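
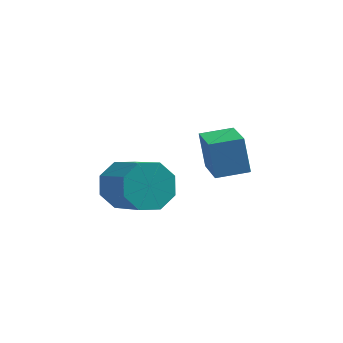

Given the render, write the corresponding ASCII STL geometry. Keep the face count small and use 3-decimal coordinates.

solid 
facet normal -0.966 -0.251 -0.067
outer loop
vertex -0.545 -1.29 -0.847
vertex -0.831 0.01 -1.581
vertex -0.345 -1.798 -1.825
endloop
endfacet
facet normal 0.189 -0.855 0.483
outer loop
vertex 0.611 -1.55 -1.759
vertex -0.545 -1.29 -0.847
vertex -0.345 -1.798 -1.825
endloop
endfacet
facet normal -0.966 -0.251 -0.066
outer loop
vertex -0.345 -1.798 -1.825
vertex -0.831 0.01 -1.581
vertex -0.632 -0.498 -2.559
endloop
endfacet
facet normal 0.178 -0.454 -0.873
outer loop
vertex -0.632 -0.498 -2.559
vertex 0.611 -1.55 -1.759
vertex -0.345 -1.798 -1.825
endloop
endfacet
facet normal -0.178 0.454 0.873
outer loop
vertex -0.545 -1.29 -0.847
vertex 0.125 0.258 -1.515
vertex -0.831 0.01 -1.581
endloop
endfacet
facet normal 0.188 -0.855 0.483
outer loop
vertex 0.412 -1.042 -0.781
vertex -0.545 -1.29 -0.847
vertex 0.611 -1.55 -1.759
endloop
endfacet
facet normal -0.178 0.454 0.873
outer loop
vertex 0.412 -1.042 -0.781
vertex 0.125 0.258 -1.515
vertex -0.545 -1.29 -0.847
endloop
endfacet
facet normal -0.189 0.855 -0.483
outer loop
vertex -0.831 0.01 -1.581
vertex 0.125 0.258 -1.515
vertex -0.632 -0.498 -2.559
endloop
endfacet
facet normal 0.178 -0.454 -0.873
outer loop
vertex 0.325 -0.25 -2.493
vertex 0.611 -1.55 -1.759
vertex -0.632 -0.498 -2.559
endloop
endfacet
facet normal -0.188 0.855 -0.483
outer loop
vertex -0.632 -0.498 -2.559
vertex 0.125 0.258 -1.515
vertex 0.325 -0.25 -2.493
endloop
endfacet
facet normal 0.966 0.250 0.067
outer loop
vertex 0.325 -0.25 -2.493
vertex 0.412 -1.042 -0.781
vertex 0.611 -1.55 -1.759
endloop
endfacet
facet normal 0.966 0.251 0.067
outer loop
vertex 0.125 0.258 -1.515
vertex 0.412 -1.042 -0.781
vertex 0.325 -0.25 -2.493
endloop
endfacet
facet normal -0.405 0.661 -0.631
outer loop
vertex -2.09 -2.037 -1.501
vertex -2.729 -2.465 -1.539
vertex -2.485 -1.888 -1.091
endloop
endfacet
facet normal 0.620 0.706 0.341
outer loop
vertex -2.09 -2.037 -1.501
vertex -2.485 -1.888 -1.091
vertex -1.372 -3.207 -0.383
endloop
endfacet
facet normal 0.620 0.706 0.342
outer loop
vertex -1.372 -3.207 -0.383
vertex -2.485 -1.888 -1.091
vertex -1.768 -3.058 0.027
endloop
endfacet
facet normal 0.405 -0.661 0.632
outer loop
vertex -1.372 -3.207 -0.383
vertex -1.768 -3.058 0.027
vertex -2.011 -3.635 -0.421
endloop
endfacet
facet normal -0.405 0.661 -0.631
outer loop
vertex -2.485 -1.888 -1.091
vertex -2.729 -2.465 -1.539
vertex -3.024 -2.077 -0.943
endloop
endfacet
facet normal -0.037 0.679 0.734
outer loop
vertex -2.485 -1.888 -1.091
vertex -3.024 -2.077 -0.943
vertex -1.768 -3.058 0.027
endloop
endfacet
facet normal -0.036 0.679 0.733
outer loop
vertex -1.768 -3.058 0.027
vertex -3.024 -2.077 -0.943
vertex -2.307 -3.246 0.175
endloop
endfacet
facet normal 0.404 -0.661 0.632
outer loop
vertex -1.768 -3.058 0.027
vertex -2.307 -3.246 0.175
vertex -2.011 -3.635 -0.421
endloop
endfacet
facet normal -0.405 0.662 -0.631
outer loop
vertex -3.024 -2.077 -0.943
vertex -2.729 -2.465 -1.539
vertex -3.389 -2.493 -1.145
endloop
endfacet
facet normal -0.673 0.253 0.695
outer loop
vertex -3.024 -2.077 -0.943
vertex -3.389 -2.493 -1.145
vertex -2.307 -3.246 0.175
endloop
endfacet
facet normal -0.672 0.253 0.696
outer loop
vertex -2.307 -3.246 0.175
vertex -3.389 -2.493 -1.145
vertex -2.672 -3.663 -0.026
endloop
endfacet
facet normal 0.406 -0.660 0.632
outer loop
vertex -2.307 -3.246 0.175
vertex -2.672 -3.663 -0.026
vertex -2.011 -3.635 -0.421
endloop
endfacet
facet normal -0.405 0.661 -0.632
outer loop
vertex -3.389 -2.493 -1.145
vertex -2.729 -2.465 -1.539
vertex -3.368 -2.893 -1.577
endloop
endfacet
facet normal -0.914 -0.319 0.251
outer loop
vertex -3.389 -2.493 -1.145
vertex -3.368 -2.893 -1.577
vertex -2.672 -3.663 -0.026
endloop
endfacet
facet normal -0.913 -0.321 0.250
outer loop
vertex -2.672 -3.663 -0.026
vertex -3.368 -2.893 -1.577
vertex -2.65 -4.063 -0.459
endloop
endfacet
facet normal 0.405 -0.661 0.631
outer loop
vertex -2.672 -3.663 -0.026
vertex -2.65 -4.063 -0.459
vertex -2.011 -3.635 -0.421
endloop
endfacet
facet normal -0.405 0.661 -0.632
outer loop
vertex -3.368 -2.893 -1.577
vertex -2.729 -2.465 -1.539
vertex -2.972 -3.042 -1.987
endloop
endfacet
facet normal -0.620 -0.707 -0.342
outer loop
vertex -3.368 -2.893 -1.577
vertex -2.972 -3.042 -1.987
vertex -2.65 -4.063 -0.459
endloop
endfacet
facet normal -0.620 -0.706 -0.341
outer loop
vertex -2.65 -4.063 -0.459
vertex -2.972 -3.042 -1.987
vertex -2.255 -4.212 -0.869
endloop
endfacet
facet normal 0.405 -0.661 0.631
outer loop
vertex -2.65 -4.063 -0.459
vertex -2.255 -4.212 -0.869
vertex -2.011 -3.635 -0.421
endloop
endfacet
facet normal -0.404 0.661 -0.632
outer loop
vertex -2.972 -3.042 -1.987
vertex -2.729 -2.465 -1.539
vertex -2.433 -2.854 -2.135
endloop
endfacet
facet normal 0.035 -0.679 -0.733
outer loop
vertex -2.972 -3.042 -1.987
vertex -2.433 -2.854 -2.135
vertex -2.255 -4.212 -0.869
endloop
endfacet
facet normal 0.037 -0.679 -0.733
outer loop
vertex -2.255 -4.212 -0.869
vertex -2.433 -2.854 -2.135
vertex -1.716 -4.023 -1.017
endloop
endfacet
facet normal 0.405 -0.661 0.631
outer loop
vertex -2.255 -4.212 -0.869
vertex -1.716 -4.023 -1.017
vertex -2.011 -3.635 -0.421
endloop
endfacet
facet normal -0.406 0.660 -0.632
outer loop
vertex -2.433 -2.854 -2.135
vertex -2.729 -2.465 -1.539
vertex -2.068 -2.437 -1.934
endloop
endfacet
facet normal 0.672 -0.253 -0.696
outer loop
vertex -2.433 -2.854 -2.135
vertex -2.068 -2.437 -1.934
vertex -1.716 -4.023 -1.017
endloop
endfacet
facet normal 0.673 -0.253 -0.695
outer loop
vertex -1.716 -4.023 -1.017
vertex -2.068 -2.437 -1.934
vertex -1.351 -3.607 -0.815
endloop
endfacet
facet normal 0.405 -0.662 0.631
outer loop
vertex -1.716 -4.023 -1.017
vertex -1.351 -3.607 -0.815
vertex -2.011 -3.635 -0.421
endloop
endfacet
facet normal -0.405 0.661 -0.631
outer loop
vertex -2.068 -2.437 -1.934
vertex -2.729 -2.465 -1.539
vertex -2.09 -2.037 -1.501
endloop
endfacet
facet normal 0.914 0.321 -0.250
outer loop
vertex -2.068 -2.437 -1.934
vertex -2.09 -2.037 -1.501
vertex -1.351 -3.607 -0.815
endloop
endfacet
facet normal 0.913 0.320 -0.252
outer loop
vertex -1.351 -3.607 -0.815
vertex -2.09 -2.037 -1.501
vertex -1.372 -3.207 -0.383
endloop
endfacet
facet normal 0.405 -0.661 0.632
outer loop
vertex -1.351 -3.607 -0.815
vertex -1.372 -3.207 -0.383
vertex -2.011 -3.635 -0.421
endloop
endfacet

endsolid


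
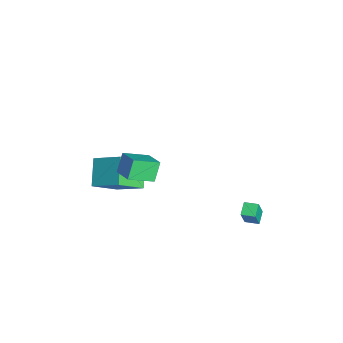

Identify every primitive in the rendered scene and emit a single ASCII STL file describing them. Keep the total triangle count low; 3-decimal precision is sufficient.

solid 
facet normal -0.505 0.298 0.810
outer loop
vertex 0.16 -3.926 3.732
vertex 1.264 -3.437 4.24
vertex -0.14 -2.52 3.029
endloop
endfacet
facet normal -0.843 -0.374 -0.388
outer loop
vertex 0.476 -2.883 2.04
vertex 0.16 -3.926 3.732
vertex -0.14 -2.52 3.029
endloop
endfacet
facet normal -0.504 0.298 0.810
outer loop
vertex -0.14 -2.52 3.029
vertex 1.264 -3.437 4.24
vertex 0.965 -2.031 3.537
endloop
endfacet
facet normal -0.187 0.879 -0.439
outer loop
vertex 0.965 -2.031 3.537
vertex 0.476 -2.883 2.04
vertex -0.14 -2.52 3.029
endloop
endfacet
facet normal 0.187 -0.879 0.439
outer loop
vertex 0.16 -3.926 3.732
vertex 1.88 -3.8 3.251
vertex 1.264 -3.437 4.24
endloop
endfacet
facet normal -0.843 -0.373 -0.387
outer loop
vertex 0.775 -4.289 2.743
vertex 0.16 -3.926 3.732
vertex 0.476 -2.883 2.04
endloop
endfacet
facet normal 0.187 -0.879 0.439
outer loop
vertex 0.775 -4.289 2.743
vertex 1.88 -3.8 3.251
vertex 0.16 -3.926 3.732
endloop
endfacet
facet normal 0.843 0.373 0.388
outer loop
vertex 1.264 -3.437 4.24
vertex 1.88 -3.8 3.251
vertex 0.965 -2.031 3.537
endloop
endfacet
facet normal -0.187 0.879 -0.439
outer loop
vertex 1.58 -2.394 2.548
vertex 0.476 -2.883 2.04
vertex 0.965 -2.031 3.537
endloop
endfacet
facet normal 0.843 0.373 0.387
outer loop
vertex 0.965 -2.031 3.537
vertex 1.88 -3.8 3.251
vertex 1.58 -2.394 2.548
endloop
endfacet
facet normal 0.505 -0.298 -0.810
outer loop
vertex 1.58 -2.394 2.548
vertex 0.775 -4.289 2.743
vertex 0.476 -2.883 2.04
endloop
endfacet
facet normal 0.504 -0.298 -0.811
outer loop
vertex 1.88 -3.8 3.251
vertex 0.775 -4.289 2.743
vertex 1.58 -2.394 2.548
endloop
endfacet
facet normal -0.808 0.125 0.576
outer loop
vertex -3.711 -3.807 -0.88
vertex -4.396 -2.38 -2.15
vertex -4.698 -5.235 -1.953
endloop
endfacet
facet normal 0.337 -0.703 0.626
outer loop
vertex -3.244 -5.46 -2.99
vertex -3.711 -3.807 -0.88
vertex -4.698 -5.235 -1.953
endloop
endfacet
facet normal -0.808 0.125 0.576
outer loop
vertex -4.698 -5.235 -1.953
vertex -4.396 -2.38 -2.15
vertex -5.383 -3.807 -3.223
endloop
endfacet
facet normal -0.483 -0.700 -0.526
outer loop
vertex -5.383 -3.807 -3.223
vertex -3.244 -5.46 -2.99
vertex -4.698 -5.235 -1.953
endloop
endfacet
facet normal 0.483 0.700 0.526
outer loop
vertex -3.711 -3.807 -0.88
vertex -2.942 -2.605 -3.187
vertex -4.396 -2.38 -2.15
endloop
endfacet
facet normal 0.337 -0.704 0.626
outer loop
vertex -2.257 -4.033 -1.917
vertex -3.711 -3.807 -0.88
vertex -3.244 -5.46 -2.99
endloop
endfacet
facet normal 0.484 0.700 0.526
outer loop
vertex -2.257 -4.033 -1.917
vertex -2.942 -2.605 -3.187
vertex -3.711 -3.807 -0.88
endloop
endfacet
facet normal -0.337 0.704 -0.625
outer loop
vertex -4.396 -2.38 -2.15
vertex -2.942 -2.605 -3.187
vertex -5.383 -3.807 -3.223
endloop
endfacet
facet normal -0.484 -0.700 -0.526
outer loop
vertex -3.929 -4.033 -4.26
vertex -3.244 -5.46 -2.99
vertex -5.383 -3.807 -3.223
endloop
endfacet
facet normal -0.337 0.703 -0.626
outer loop
vertex -5.383 -3.807 -3.223
vertex -2.942 -2.605 -3.187
vertex -3.929 -4.033 -4.26
endloop
endfacet
facet normal 0.808 -0.125 -0.576
outer loop
vertex -3.929 -4.033 -4.26
vertex -2.257 -4.033 -1.917
vertex -3.244 -5.46 -2.99
endloop
endfacet
facet normal 0.808 -0.125 -0.576
outer loop
vertex -2.942 -2.605 -3.187
vertex -2.257 -4.033 -1.917
vertex -3.929 -4.033 -4.26
endloop
endfacet
facet normal -0.874 0.328 0.358
outer loop
vertex 0.049 2.577 -1.728
vertex 0.366 3.328 -1.642
vertex -0.321 2.867 -2.897
endloop
endfacet
facet normal -0.386 -0.916 -0.105
outer loop
vertex 0.414 2.592 -3.198
vertex 0.049 2.577 -1.728
vertex -0.321 2.867 -2.897
endloop
endfacet
facet normal -0.874 0.329 0.358
outer loop
vertex -0.321 2.867 -2.897
vertex 0.366 3.328 -1.642
vertex -0.003 3.619 -2.811
endloop
endfacet
facet normal -0.294 0.230 -0.928
outer loop
vertex -0.003 3.619 -2.811
vertex 0.414 2.592 -3.198
vertex -0.321 2.867 -2.897
endloop
endfacet
facet normal 0.294 -0.230 0.928
outer loop
vertex 0.049 2.577 -1.728
vertex 1.101 3.053 -1.943
vertex 0.366 3.328 -1.642
endloop
endfacet
facet normal -0.388 -0.916 -0.106
outer loop
vertex 0.783 2.301 -2.029
vertex 0.049 2.577 -1.728
vertex 0.414 2.592 -3.198
endloop
endfacet
facet normal 0.294 -0.230 0.928
outer loop
vertex 0.783 2.301 -2.029
vertex 1.101 3.053 -1.943
vertex 0.049 2.577 -1.728
endloop
endfacet
facet normal 0.386 0.916 0.106
outer loop
vertex 0.366 3.328 -1.642
vertex 1.101 3.053 -1.943
vertex -0.003 3.619 -2.811
endloop
endfacet
facet normal -0.294 0.230 -0.928
outer loop
vertex 0.731 3.343 -3.112
vertex 0.414 2.592 -3.198
vertex -0.003 3.619 -2.811
endloop
endfacet
facet normal 0.387 0.916 0.105
outer loop
vertex -0.003 3.619 -2.811
vertex 1.101 3.053 -1.943
vertex 0.731 3.343 -3.112
endloop
endfacet
facet normal 0.874 -0.328 -0.358
outer loop
vertex 0.731 3.343 -3.112
vertex 0.783 2.301 -2.029
vertex 0.414 2.592 -3.198
endloop
endfacet
facet normal 0.874 -0.329 -0.358
outer loop
vertex 1.101 3.053 -1.943
vertex 0.783 2.301 -2.029
vertex 0.731 3.343 -3.112
endloop
endfacet

endsolid


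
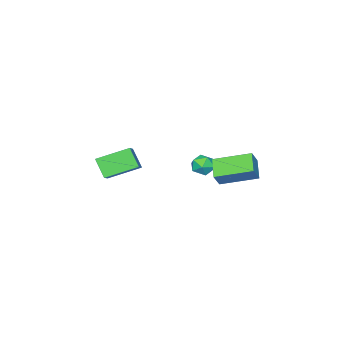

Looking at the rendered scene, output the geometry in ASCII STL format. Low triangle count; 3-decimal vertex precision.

solid 
facet normal -0.569 -0.119 -0.813
outer loop
vertex -2.158 2.537 1.716
vertex -3.347 4.176 2.309
vertex -1.38 3.341 1.054
endloop
endfacet
facet normal 0.564 -0.777 -0.281
outer loop
vertex -0.793 3.464 1.891
vertex -2.158 2.537 1.716
vertex -1.38 3.341 1.054
endloop
endfacet
facet normal -0.570 -0.119 -0.813
outer loop
vertex -1.38 3.341 1.054
vertex -3.347 4.176 2.309
vertex -2.569 4.98 1.646
endloop
endfacet
facet normal 0.598 0.618 -0.510
outer loop
vertex -2.569 4.98 1.646
vertex -0.793 3.464 1.891
vertex -1.38 3.341 1.054
endloop
endfacet
facet normal -0.598 -0.618 0.510
outer loop
vertex -2.158 2.537 1.716
vertex -2.76 4.299 3.146
vertex -3.347 4.176 2.309
endloop
endfacet
facet normal 0.564 -0.777 -0.281
outer loop
vertex -1.571 2.66 2.554
vertex -2.158 2.537 1.716
vertex -0.793 3.464 1.891
endloop
endfacet
facet normal -0.598 -0.618 0.510
outer loop
vertex -1.571 2.66 2.554
vertex -2.76 4.299 3.146
vertex -2.158 2.537 1.716
endloop
endfacet
facet normal -0.563 0.777 0.281
outer loop
vertex -3.347 4.176 2.309
vertex -2.76 4.299 3.146
vertex -2.569 4.98 1.646
endloop
endfacet
facet normal 0.598 0.618 -0.510
outer loop
vertex -1.982 5.103 2.484
vertex -0.793 3.464 1.891
vertex -2.569 4.98 1.646
endloop
endfacet
facet normal -0.564 0.777 0.281
outer loop
vertex -2.569 4.98 1.646
vertex -2.76 4.299 3.146
vertex -1.982 5.103 2.484
endloop
endfacet
facet normal 0.570 0.119 0.813
outer loop
vertex -1.982 5.103 2.484
vertex -1.571 2.66 2.554
vertex -0.793 3.464 1.891
endloop
endfacet
facet normal 0.569 0.119 0.814
outer loop
vertex -2.76 4.299 3.146
vertex -1.571 2.66 2.554
vertex -1.982 5.103 2.484
endloop
endfacet
facet normal -0.721 0.594 0.358
outer loop
vertex -0.958 -2.406 1.585
vertex -0.02 -1.711 2.321
vertex -0.778 -1.577 0.573
endloop
endfacet
facet normal -0.680 -0.504 -0.533
outer loop
vertex 0.62 -2.729 -0.121
vertex -0.958 -2.406 1.585
vertex -0.778 -1.577 0.573
endloop
endfacet
facet normal -0.721 0.594 0.358
outer loop
vertex -0.778 -1.577 0.573
vertex -0.02 -1.711 2.321
vertex 0.16 -0.882 1.309
endloop
endfacet
facet normal 0.137 0.627 -0.767
outer loop
vertex 0.16 -0.882 1.309
vertex 0.62 -2.729 -0.121
vertex -0.778 -1.577 0.573
endloop
endfacet
facet normal -0.137 -0.627 0.767
outer loop
vertex -0.958 -2.406 1.585
vertex 1.378 -2.863 1.627
vertex -0.02 -1.711 2.321
endloop
endfacet
facet normal -0.680 -0.504 -0.533
outer loop
vertex 0.44 -3.558 0.891
vertex -0.958 -2.406 1.585
vertex 0.62 -2.729 -0.121
endloop
endfacet
facet normal -0.137 -0.627 0.767
outer loop
vertex 0.44 -3.558 0.891
vertex 1.378 -2.863 1.627
vertex -0.958 -2.406 1.585
endloop
endfacet
facet normal 0.680 0.504 0.533
outer loop
vertex -0.02 -1.711 2.321
vertex 1.378 -2.863 1.627
vertex 0.16 -0.882 1.309
endloop
endfacet
facet normal 0.137 0.627 -0.767
outer loop
vertex 1.558 -2.034 0.615
vertex 0.62 -2.729 -0.121
vertex 0.16 -0.882 1.309
endloop
endfacet
facet normal 0.680 0.504 0.533
outer loop
vertex 0.16 -0.882 1.309
vertex 1.378 -2.863 1.627
vertex 1.558 -2.034 0.615
endloop
endfacet
facet normal 0.721 -0.594 -0.358
outer loop
vertex 1.558 -2.034 0.615
vertex 0.44 -3.558 0.891
vertex 0.62 -2.729 -0.121
endloop
endfacet
facet normal 0.721 -0.594 -0.358
outer loop
vertex 1.378 -2.863 1.627
vertex 0.44 -3.558 0.891
vertex 1.558 -2.034 0.615
endloop
endfacet
facet normal -0.574 -0.007 0.819
outer loop
vertex -1.682 2.669 2.518
vertex -1.321 2.09 2.766
vertex -1.093 2.759 2.932
endloop
endfacet
facet normal -0.498 0.657 0.566
outer loop
vertex -1.682 2.669 2.518
vertex -1.093 2.759 2.932
vertex -1.196 3.181 2.352
endloop
endfacet
facet normal -0.738 0.666 -0.106
outer loop
vertex -1.682 2.669 2.518
vertex -1.196 3.181 2.352
vertex -1.488 2.774 1.827
endloop
endfacet
facet normal -0.963 0.008 -0.269
outer loop
vertex -1.682 2.669 2.518
vertex -1.488 2.774 1.827
vertex -1.565 2.1 2.083
endloop
endfacet
facet normal -0.862 -0.408 0.302
outer loop
vertex -1.682 2.669 2.518
vertex -1.565 2.1 2.083
vertex -1.321 2.09 2.766
endloop
endfacet
facet normal 0.198 0.809 0.553
outer loop
vertex -1.196 3.181 2.352
vertex -1.093 2.759 2.932
vertex -0.535 2.92 2.497
endloop
endfacet
facet normal 0.076 -0.264 0.961
outer loop
vertex -1.093 2.759 2.932
vertex -1.321 2.09 2.766
vertex -0.612 2.246 2.753
endloop
endfacet
facet normal -0.388 -0.913 0.125
outer loop
vertex -1.321 2.09 2.766
vertex -1.565 2.1 2.083
vertex -0.904 1.839 2.228
endloop
endfacet
facet normal -0.553 -0.240 -0.798
outer loop
vertex -1.565 2.1 2.083
vertex -1.488 2.774 1.827
vertex -1.007 2.261 1.648
endloop
endfacet
facet normal -0.191 0.824 -0.533
outer loop
vertex -1.488 2.774 1.827
vertex -1.196 3.181 2.352
vertex -0.779 2.93 1.814
endloop
endfacet
facet normal 0.963 -0.008 0.269
outer loop
vertex -0.418 2.351 2.062
vertex -0.535 2.92 2.497
vertex -0.612 2.246 2.753
endloop
endfacet
facet normal 0.738 -0.666 0.106
outer loop
vertex -0.418 2.351 2.062
vertex -0.612 2.246 2.753
vertex -0.904 1.839 2.228
endloop
endfacet
facet normal 0.498 -0.657 -0.566
outer loop
vertex -0.418 2.351 2.062
vertex -0.904 1.839 2.228
vertex -1.007 2.261 1.648
endloop
endfacet
facet normal 0.574 0.007 -0.819
outer loop
vertex -0.418 2.351 2.062
vertex -1.007 2.261 1.648
vertex -0.779 2.93 1.814
endloop
endfacet
facet normal 0.862 0.408 -0.302
outer loop
vertex -0.418 2.351 2.062
vertex -0.779 2.93 1.814
vertex -0.535 2.92 2.497
endloop
endfacet
facet normal 0.553 0.240 0.798
outer loop
vertex -0.612 2.246 2.753
vertex -0.535 2.92 2.497
vertex -1.093 2.759 2.932
endloop
endfacet
facet normal 0.191 -0.824 0.533
outer loop
vertex -0.904 1.839 2.228
vertex -0.612 2.246 2.753
vertex -1.321 2.09 2.766
endloop
endfacet
facet normal -0.198 -0.809 -0.553
outer loop
vertex -1.007 2.261 1.648
vertex -0.904 1.839 2.228
vertex -1.565 2.1 2.083
endloop
endfacet
facet normal -0.076 0.264 -0.961
outer loop
vertex -0.779 2.93 1.814
vertex -1.007 2.261 1.648
vertex -1.488 2.774 1.827
endloop
endfacet
facet normal 0.388 0.913 -0.125
outer loop
vertex -0.535 2.92 2.497
vertex -0.779 2.93 1.814
vertex -1.196 3.181 2.352
endloop
endfacet

endsolid


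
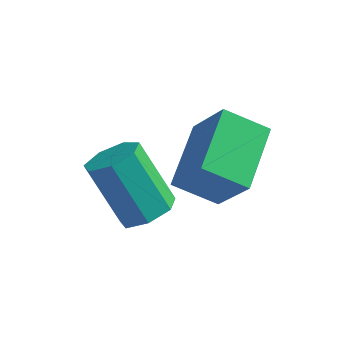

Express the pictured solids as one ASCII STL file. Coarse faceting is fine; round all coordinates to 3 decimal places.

solid 
facet normal 0.543 -0.200 -0.816
outer loop
vertex 2.44 -2.426 -0.908
vertex 1.772 -2.298 -1.384
vertex 2.345 -1.75 -1.137
endloop
endfacet
facet normal 0.829 0.280 0.483
outer loop
vertex 2.44 -2.426 -0.908
vertex 2.345 -1.75 -1.137
vertex 1.316 -2.01 0.78
endloop
endfacet
facet normal 0.829 0.281 0.483
outer loop
vertex 1.316 -2.01 0.78
vertex 2.345 -1.75 -1.137
vertex 1.221 -1.334 0.55
endloop
endfacet
facet normal -0.543 0.201 0.816
outer loop
vertex 1.316 -2.01 0.78
vertex 1.221 -1.334 0.55
vertex 0.648 -1.882 0.304
endloop
endfacet
facet normal 0.544 -0.201 -0.815
outer loop
vertex 2.345 -1.75 -1.137
vertex 1.772 -2.298 -1.384
vertex 1.819 -1.487 -1.553
endloop
endfacet
facet normal 0.414 0.909 0.052
outer loop
vertex 2.345 -1.75 -1.137
vertex 1.819 -1.487 -1.553
vertex 1.221 -1.334 0.55
endloop
endfacet
facet normal 0.414 0.909 0.052
outer loop
vertex 1.221 -1.334 0.55
vertex 1.819 -1.487 -1.553
vertex 0.695 -1.071 0.135
endloop
endfacet
facet normal -0.543 0.201 0.815
outer loop
vertex 1.221 -1.334 0.55
vertex 0.695 -1.071 0.135
vertex 0.648 -1.882 0.304
endloop
endfacet
facet normal 0.542 -0.201 -0.816
outer loop
vertex 1.819 -1.487 -1.553
vertex 1.772 -2.298 -1.384
vertex 1.257 -1.834 -1.841
endloop
endfacet
facet normal -0.312 0.853 -0.418
outer loop
vertex 1.819 -1.487 -1.553
vertex 1.257 -1.834 -1.841
vertex 0.695 -1.071 0.135
endloop
endfacet
facet normal -0.313 0.853 -0.418
outer loop
vertex 0.695 -1.071 0.135
vertex 1.257 -1.834 -1.841
vertex 0.134 -1.418 -0.153
endloop
endfacet
facet normal -0.543 0.201 0.815
outer loop
vertex 0.695 -1.071 0.135
vertex 0.134 -1.418 -0.153
vertex 0.648 -1.882 0.304
endloop
endfacet
facet normal 0.543 -0.201 -0.816
outer loop
vertex 1.257 -1.834 -1.841
vertex 1.772 -2.298 -1.384
vertex 1.083 -2.531 -1.785
endloop
endfacet
facet normal -0.805 0.155 -0.573
outer loop
vertex 1.257 -1.834 -1.841
vertex 1.083 -2.531 -1.785
vertex 0.134 -1.418 -0.153
endloop
endfacet
facet normal -0.805 0.155 -0.573
outer loop
vertex 0.134 -1.418 -0.153
vertex 1.083 -2.531 -1.785
vertex -0.04 -2.115 -0.097
endloop
endfacet
facet normal -0.543 0.201 0.815
outer loop
vertex 0.134 -1.418 -0.153
vertex -0.04 -2.115 -0.097
vertex 0.648 -1.882 0.304
endloop
endfacet
facet normal 0.543 -0.201 -0.816
outer loop
vertex 1.083 -2.531 -1.785
vertex 1.772 -2.298 -1.384
vertex 1.428 -3.052 -1.427
endloop
endfacet
facet normal -0.690 -0.660 -0.296
outer loop
vertex 1.083 -2.531 -1.785
vertex 1.428 -3.052 -1.427
vertex -0.04 -2.115 -0.097
endloop
endfacet
facet normal -0.690 -0.660 -0.297
outer loop
vertex -0.04 -2.115 -0.097
vertex 1.428 -3.052 -1.427
vertex 0.304 -2.636 0.261
endloop
endfacet
facet normal -0.543 0.201 0.815
outer loop
vertex -0.04 -2.115 -0.097
vertex 0.304 -2.636 0.261
vertex 0.648 -1.882 0.304
endloop
endfacet
facet normal 0.543 -0.201 -0.815
outer loop
vertex 1.428 -3.052 -1.427
vertex 1.772 -2.298 -1.384
vertex 2.031 -3.006 -1.037
endloop
endfacet
facet normal -0.057 -0.978 0.203
outer loop
vertex 1.428 -3.052 -1.427
vertex 2.031 -3.006 -1.037
vertex 0.304 -2.636 0.261
endloop
endfacet
facet normal -0.057 -0.978 0.203
outer loop
vertex 0.304 -2.636 0.261
vertex 2.031 -3.006 -1.037
vertex 0.908 -2.59 0.651
endloop
endfacet
facet normal -0.542 0.201 0.816
outer loop
vertex 0.304 -2.636 0.261
vertex 0.908 -2.59 0.651
vertex 0.648 -1.882 0.304
endloop
endfacet
facet normal 0.543 -0.201 -0.816
outer loop
vertex 2.031 -3.006 -1.037
vertex 1.772 -2.298 -1.384
vertex 2.44 -2.426 -0.908
endloop
endfacet
facet normal 0.620 -0.559 0.550
outer loop
vertex 2.031 -3.006 -1.037
vertex 2.44 -2.426 -0.908
vertex 0.908 -2.59 0.651
endloop
endfacet
facet normal 0.620 -0.559 0.551
outer loop
vertex 0.908 -2.59 0.651
vertex 2.44 -2.426 -0.908
vertex 1.316 -2.01 0.78
endloop
endfacet
facet normal -0.543 0.200 0.816
outer loop
vertex 0.908 -2.59 0.651
vertex 1.316 -2.01 0.78
vertex 0.648 -1.882 0.304
endloop
endfacet
facet normal -0.518 0.264 -0.814
outer loop
vertex 1.931 -0.876 -1.546
vertex 1.923 1.139 -0.887
vertex 3.189 -0.634 -2.268
endloop
endfacet
facet normal 0.004 -0.950 -0.311
outer loop
vertex 4.177 -1.139 -0.713
vertex 1.931 -0.876 -1.546
vertex 3.189 -0.634 -2.268
endloop
endfacet
facet normal -0.517 0.264 -0.814
outer loop
vertex 3.189 -0.634 -2.268
vertex 1.923 1.139 -0.887
vertex 3.18 1.38 -1.608
endloop
endfacet
facet normal 0.856 0.165 -0.490
outer loop
vertex 3.18 1.38 -1.608
vertex 4.177 -1.139 -0.713
vertex 3.189 -0.634 -2.268
endloop
endfacet
facet normal -0.856 -0.164 0.491
outer loop
vertex 1.931 -0.876 -1.546
vertex 2.911 0.634 0.668
vertex 1.923 1.139 -0.887
endloop
endfacet
facet normal 0.004 -0.950 -0.311
outer loop
vertex 2.92 -1.38 0.008
vertex 1.931 -0.876 -1.546
vertex 4.177 -1.139 -0.713
endloop
endfacet
facet normal -0.855 -0.165 0.491
outer loop
vertex 2.92 -1.38 0.008
vertex 2.911 0.634 0.668
vertex 1.931 -0.876 -1.546
endloop
endfacet
facet normal -0.004 0.950 0.311
outer loop
vertex 1.923 1.139 -0.887
vertex 2.911 0.634 0.668
vertex 3.18 1.38 -1.608
endloop
endfacet
facet normal 0.855 0.164 -0.491
outer loop
vertex 4.169 0.876 -0.054
vertex 4.177 -1.139 -0.713
vertex 3.18 1.38 -1.608
endloop
endfacet
facet normal -0.004 0.950 0.311
outer loop
vertex 3.18 1.38 -1.608
vertex 2.911 0.634 0.668
vertex 4.169 0.876 -0.054
endloop
endfacet
facet normal 0.517 -0.264 0.814
outer loop
vertex 4.169 0.876 -0.054
vertex 2.92 -1.38 0.008
vertex 4.177 -1.139 -0.713
endloop
endfacet
facet normal 0.518 -0.264 0.814
outer loop
vertex 2.911 0.634 0.668
vertex 2.92 -1.38 0.008
vertex 4.169 0.876 -0.054
endloop
endfacet

endsolid


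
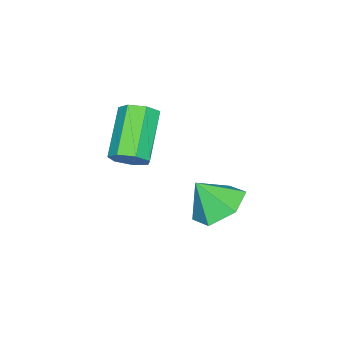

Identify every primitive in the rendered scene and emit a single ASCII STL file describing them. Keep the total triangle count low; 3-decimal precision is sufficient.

solid 
facet normal 0.748 0.253 -0.613
outer loop
vertex 1.159 -0.141 0.257
vertex 0.89 -0.553 -0.241
vertex 0.762 0.124 -0.118
endloop
endfacet
facet normal 0.111 0.863 0.493
outer loop
vertex 1.159 -0.141 0.257
vertex 0.762 0.124 -0.118
vertex -0.362 -0.656 1.5
endloop
endfacet
facet normal 0.111 0.863 0.493
outer loop
vertex -0.362 -0.656 1.5
vertex 0.762 0.124 -0.118
vertex -0.759 -0.39 1.124
endloop
endfacet
facet normal -0.749 -0.254 0.612
outer loop
vertex -0.362 -0.656 1.5
vertex -0.759 -0.39 1.124
vertex -0.63 -1.067 1.001
endloop
endfacet
facet normal 0.749 0.253 -0.612
outer loop
vertex 0.762 0.124 -0.118
vertex 0.89 -0.553 -0.241
vertex 0.462 -0.12 -0.586
endloop
endfacet
facet normal -0.441 0.880 -0.176
outer loop
vertex 0.762 0.124 -0.118
vertex 0.462 -0.12 -0.586
vertex -0.759 -0.39 1.124
endloop
endfacet
facet normal -0.442 0.879 -0.177
outer loop
vertex -0.759 -0.39 1.124
vertex 0.462 -0.12 -0.586
vertex -1.059 -0.635 0.656
endloop
endfacet
facet normal -0.748 -0.254 0.613
outer loop
vertex -0.759 -0.39 1.124
vertex -1.059 -0.635 0.656
vertex -0.63 -1.067 1.001
endloop
endfacet
facet normal 0.749 0.253 -0.612
outer loop
vertex 0.462 -0.12 -0.586
vertex 0.89 -0.553 -0.241
vertex 0.484 -0.69 -0.795
endloop
endfacet
facet normal -0.661 0.236 -0.712
outer loop
vertex 0.462 -0.12 -0.586
vertex 0.484 -0.69 -0.795
vertex -1.059 -0.635 0.656
endloop
endfacet
facet normal -0.662 0.233 -0.713
outer loop
vertex -1.059 -0.635 0.656
vertex 0.484 -0.69 -0.795
vertex -1.036 -1.205 0.448
endloop
endfacet
facet normal -0.748 -0.254 0.613
outer loop
vertex -1.059 -0.635 0.656
vertex -1.036 -1.205 0.448
vertex -0.63 -1.067 1.001
endloop
endfacet
facet normal 0.749 0.254 -0.612
outer loop
vertex 0.484 -0.69 -0.795
vertex 0.89 -0.553 -0.241
vertex 0.813 -1.157 -0.586
endloop
endfacet
facet normal -0.383 -0.588 -0.712
outer loop
vertex 0.484 -0.69 -0.795
vertex 0.813 -1.157 -0.586
vertex -1.036 -1.205 0.448
endloop
endfacet
facet normal -0.383 -0.588 -0.713
outer loop
vertex -1.036 -1.205 0.448
vertex 0.813 -1.157 -0.586
vertex -0.708 -1.671 0.656
endloop
endfacet
facet normal -0.749 -0.253 0.613
outer loop
vertex -1.036 -1.205 0.448
vertex -0.708 -1.671 0.656
vertex -0.63 -1.067 1.001
endloop
endfacet
facet normal 0.749 0.254 -0.612
outer loop
vertex 0.813 -1.157 -0.586
vertex 0.89 -0.553 -0.241
vertex 1.199 -1.169 -0.118
endloop
endfacet
facet normal 0.183 -0.967 -0.176
outer loop
vertex 0.813 -1.157 -0.586
vertex 1.199 -1.169 -0.118
vertex -0.708 -1.671 0.656
endloop
endfacet
facet normal 0.183 -0.967 -0.176
outer loop
vertex -0.708 -1.671 0.656
vertex 1.199 -1.169 -0.118
vertex -0.321 -1.683 1.124
endloop
endfacet
facet normal -0.749 -0.253 0.613
outer loop
vertex -0.708 -1.671 0.656
vertex -0.321 -1.683 1.124
vertex -0.63 -1.067 1.001
endloop
endfacet
facet normal 0.749 0.254 -0.612
outer loop
vertex 1.199 -1.169 -0.118
vertex 0.89 -0.553 -0.241
vertex 1.353 -0.717 0.258
endloop
endfacet
facet normal 0.612 -0.619 0.493
outer loop
vertex 1.199 -1.169 -0.118
vertex 1.353 -0.717 0.258
vertex -0.321 -1.683 1.124
endloop
endfacet
facet normal 0.612 -0.619 0.493
outer loop
vertex -0.321 -1.683 1.124
vertex 1.353 -0.717 0.258
vertex -0.167 -1.231 1.5
endloop
endfacet
facet normal -0.749 -0.254 0.612
outer loop
vertex -0.321 -1.683 1.124
vertex -0.167 -1.231 1.5
vertex -0.63 -1.067 1.001
endloop
endfacet
facet normal 0.749 0.251 -0.613
outer loop
vertex 1.353 -0.717 0.258
vertex 0.89 -0.553 -0.241
vertex 1.159 -0.141 0.257
endloop
endfacet
facet normal 0.580 0.197 0.791
outer loop
vertex 1.353 -0.717 0.258
vertex 1.159 -0.141 0.257
vertex -0.167 -1.231 1.5
endloop
endfacet
facet normal 0.580 0.197 0.791
outer loop
vertex -0.167 -1.231 1.5
vertex 1.159 -0.141 0.257
vertex -0.362 -0.656 1.5
endloop
endfacet
facet normal -0.749 -0.254 0.612
outer loop
vertex -0.167 -1.231 1.5
vertex -0.362 -0.656 1.5
vertex -0.63 -1.067 1.001
endloop
endfacet
facet normal -0.266 0.503 -0.822
outer loop
vertex -0.873 0.748 -3.89
vertex -1.413 1.448 -3.287
vertex -0.382 1.621 -3.514
endloop
endfacet
facet normal 0.852 -0.516 0.087
outer loop
vertex -0.873 0.748 -3.89
vertex -0.382 1.621 -3.514
vertex -1.047 0.752 -2.153
endloop
endfacet
facet normal -0.266 0.503 -0.822
outer loop
vertex -0.382 1.621 -3.514
vertex -1.413 1.448 -3.287
vertex -0.922 2.321 -2.911
endloop
endfacet
facet normal 0.830 0.188 0.525
outer loop
vertex -0.382 1.621 -3.514
vertex -0.922 2.321 -2.911
vertex -1.047 0.752 -2.153
endloop
endfacet
facet normal -0.266 0.504 -0.822
outer loop
vertex -0.922 2.321 -2.911
vertex -1.413 1.448 -3.287
vertex -1.954 2.147 -2.684
endloop
endfacet
facet normal 0.126 0.423 0.897
outer loop
vertex -0.922 2.321 -2.911
vertex -1.954 2.147 -2.684
vertex -1.047 0.752 -2.153
endloop
endfacet
facet normal -0.266 0.503 -0.822
outer loop
vertex -1.954 2.147 -2.684
vertex -1.413 1.448 -3.287
vertex -2.444 1.274 -3.06
endloop
endfacet
facet normal -0.556 -0.045 0.830
outer loop
vertex -1.954 2.147 -2.684
vertex -2.444 1.274 -3.06
vertex -1.047 0.752 -2.153
endloop
endfacet
facet normal -0.266 0.504 -0.822
outer loop
vertex -2.444 1.274 -3.06
vertex -1.413 1.448 -3.287
vertex -1.904 0.575 -3.664
endloop
endfacet
facet normal -0.534 -0.750 0.391
outer loop
vertex -2.444 1.274 -3.06
vertex -1.904 0.575 -3.664
vertex -1.047 0.752 -2.153
endloop
endfacet
facet normal -0.265 0.504 -0.822
outer loop
vertex -1.904 0.575 -3.664
vertex -1.413 1.448 -3.287
vertex -0.873 0.748 -3.89
endloop
endfacet
facet normal 0.170 -0.985 0.019
outer loop
vertex -1.904 0.575 -3.664
vertex -0.873 0.748 -3.89
vertex -1.047 0.752 -2.153
endloop
endfacet

endsolid


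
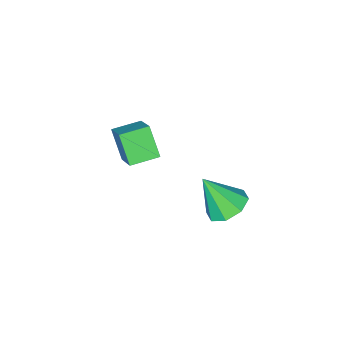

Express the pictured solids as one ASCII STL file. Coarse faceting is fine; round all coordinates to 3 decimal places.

solid 
facet normal -0.911 0.396 0.113
outer loop
vertex -2.269 -4.758 2.324
vertex -1.56 -3.443 3.432
vertex -2.021 -3.826 1.059
endloop
endfacet
facet normal -0.381 -0.707 -0.596
outer loop
vertex -0.8 -4.357 0.908
vertex -2.269 -4.758 2.324
vertex -2.021 -3.826 1.059
endloop
endfacet
facet normal -0.911 0.396 0.113
outer loop
vertex -2.021 -3.826 1.059
vertex -1.56 -3.443 3.432
vertex -1.312 -2.511 2.167
endloop
endfacet
facet normal 0.156 0.586 -0.795
outer loop
vertex -1.312 -2.511 2.167
vertex -0.8 -4.357 0.908
vertex -2.021 -3.826 1.059
endloop
endfacet
facet normal -0.156 -0.586 0.795
outer loop
vertex -2.269 -4.758 2.324
vertex -0.339 -3.974 3.281
vertex -1.56 -3.443 3.432
endloop
endfacet
facet normal -0.381 -0.707 -0.596
outer loop
vertex -1.048 -5.289 2.173
vertex -2.269 -4.758 2.324
vertex -0.8 -4.357 0.908
endloop
endfacet
facet normal -0.156 -0.586 0.795
outer loop
vertex -1.048 -5.289 2.173
vertex -0.339 -3.974 3.281
vertex -2.269 -4.758 2.324
endloop
endfacet
facet normal 0.381 0.707 0.596
outer loop
vertex -1.56 -3.443 3.432
vertex -0.339 -3.974 3.281
vertex -1.312 -2.511 2.167
endloop
endfacet
facet normal 0.156 0.586 -0.795
outer loop
vertex -0.091 -3.042 2.016
vertex -0.8 -4.357 0.908
vertex -1.312 -2.511 2.167
endloop
endfacet
facet normal 0.381 0.707 0.596
outer loop
vertex -1.312 -2.511 2.167
vertex -0.339 -3.974 3.281
vertex -0.091 -3.042 2.016
endloop
endfacet
facet normal 0.911 -0.396 -0.113
outer loop
vertex -0.091 -3.042 2.016
vertex -1.048 -5.289 2.173
vertex -0.8 -4.357 0.908
endloop
endfacet
facet normal 0.911 -0.396 -0.113
outer loop
vertex -0.339 -3.974 3.281
vertex -1.048 -5.289 2.173
vertex -0.091 -3.042 2.016
endloop
endfacet
facet normal -0.312 0.438 -0.843
outer loop
vertex -1.094 0.793 0.415
vertex -2.057 0.75 0.749
vertex -1.298 1.428 0.82
endloop
endfacet
facet normal 0.959 0.156 0.238
outer loop
vertex -1.094 0.793 0.415
vertex -1.298 1.428 0.82
vertex -1.443 -0.11 2.411
endloop
endfacet
facet normal -0.311 0.437 -0.844
outer loop
vertex -1.298 1.428 0.82
vertex -2.057 0.75 0.749
vertex -1.947 1.667 1.183
endloop
endfacet
facet normal 0.550 0.575 0.606
outer loop
vertex -1.298 1.428 0.82
vertex -1.947 1.667 1.183
vertex -1.443 -0.11 2.411
endloop
endfacet
facet normal -0.311 0.437 -0.844
outer loop
vertex -1.947 1.667 1.183
vertex -2.057 0.75 0.749
vertex -2.66 1.368 1.291
endloop
endfacet
facet normal -0.103 0.546 0.832
outer loop
vertex -1.947 1.667 1.183
vertex -2.66 1.368 1.291
vertex -1.443 -0.11 2.411
endloop
endfacet
facet normal -0.311 0.437 -0.844
outer loop
vertex -2.66 1.368 1.291
vertex -2.057 0.75 0.749
vertex -3.02 0.708 1.082
endloop
endfacet
facet normal -0.615 0.087 0.784
outer loop
vertex -2.66 1.368 1.291
vertex -3.02 0.708 1.082
vertex -1.443 -0.11 2.411
endloop
endfacet
facet normal -0.311 0.436 -0.844
outer loop
vertex -3.02 0.708 1.082
vertex -2.057 0.75 0.749
vertex -2.815 0.072 0.678
endloop
endfacet
facet normal -0.690 -0.533 0.490
outer loop
vertex -3.02 0.708 1.082
vertex -2.815 0.072 0.678
vertex -1.443 -0.11 2.411
endloop
endfacet
facet normal -0.312 0.437 -0.844
outer loop
vertex -2.815 0.072 0.678
vertex -2.057 0.75 0.749
vertex -2.167 -0.166 0.315
endloop
endfacet
facet normal -0.281 -0.952 0.122
outer loop
vertex -2.815 0.072 0.678
vertex -2.167 -0.166 0.315
vertex -1.443 -0.11 2.411
endloop
endfacet
facet normal -0.311 0.437 -0.844
outer loop
vertex -2.167 -0.166 0.315
vertex -2.057 0.75 0.749
vertex -1.453 0.132 0.206
endloop
endfacet
facet normal 0.370 -0.923 -0.103
outer loop
vertex -2.167 -0.166 0.315
vertex -1.453 0.132 0.206
vertex -1.443 -0.11 2.411
endloop
endfacet
facet normal -0.312 0.436 -0.844
outer loop
vertex -1.453 0.132 0.206
vertex -2.057 0.75 0.749
vertex -1.094 0.793 0.415
endloop
endfacet
facet normal 0.885 -0.463 -0.055
outer loop
vertex -1.453 0.132 0.206
vertex -1.094 0.793 0.415
vertex -1.443 -0.11 2.411
endloop
endfacet

endsolid


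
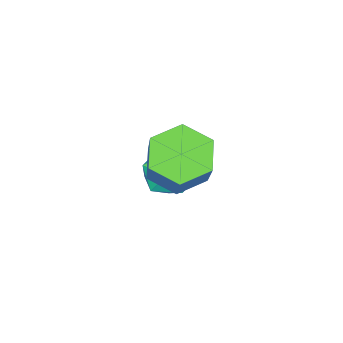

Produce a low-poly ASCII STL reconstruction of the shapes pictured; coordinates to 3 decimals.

solid 
facet normal -0.478 -0.462 -0.747
outer loop
vertex 1.312 -1.976 1.736
vertex 0.659 -1.654 1.955
vertex 1.106 -1.302 1.451
endloop
endfacet
facet normal 0.835 0.023 -0.550
outer loop
vertex 1.312 -1.976 1.736
vertex 1.106 -1.302 1.451
vertex 2.293 -1.029 3.266
endloop
endfacet
facet normal 0.835 0.022 -0.549
outer loop
vertex 2.293 -1.029 3.266
vertex 1.106 -1.302 1.451
vertex 2.088 -0.355 2.981
endloop
endfacet
facet normal 0.479 0.461 0.747
outer loop
vertex 2.293 -1.029 3.266
vertex 2.088 -0.355 2.981
vertex 1.641 -0.706 3.485
endloop
endfacet
facet normal -0.478 -0.462 -0.747
outer loop
vertex 1.106 -1.302 1.451
vertex 0.659 -1.654 1.955
vertex 0.454 -0.98 1.669
endloop
endfacet
facet normal 0.184 0.779 -0.600
outer loop
vertex 1.106 -1.302 1.451
vertex 0.454 -0.98 1.669
vertex 2.088 -0.355 2.981
endloop
endfacet
facet normal 0.184 0.779 -0.600
outer loop
vertex 2.088 -0.355 2.981
vertex 0.454 -0.98 1.669
vertex 1.435 -0.032 3.2
endloop
endfacet
facet normal 0.479 0.462 0.746
outer loop
vertex 2.088 -0.355 2.981
vertex 1.435 -0.032 3.2
vertex 1.641 -0.706 3.485
endloop
endfacet
facet normal -0.480 -0.462 -0.746
outer loop
vertex 0.454 -0.98 1.669
vertex 0.659 -1.654 1.955
vertex 0.007 -1.331 2.174
endloop
endfacet
facet normal -0.652 0.757 -0.051
outer loop
vertex 0.454 -0.98 1.669
vertex 0.007 -1.331 2.174
vertex 1.435 -0.032 3.2
endloop
endfacet
facet normal -0.652 0.756 -0.050
outer loop
vertex 1.435 -0.032 3.2
vertex 0.007 -1.331 2.174
vertex 0.988 -0.384 3.704
endloop
endfacet
facet normal 0.478 0.462 0.747
outer loop
vertex 1.435 -0.032 3.2
vertex 0.988 -0.384 3.704
vertex 1.641 -0.706 3.485
endloop
endfacet
facet normal -0.479 -0.461 -0.747
outer loop
vertex 0.007 -1.331 2.174
vertex 0.659 -1.654 1.955
vertex 0.212 -2.005 2.459
endloop
endfacet
facet normal -0.835 -0.022 0.549
outer loop
vertex 0.007 -1.331 2.174
vertex 0.212 -2.005 2.459
vertex 0.988 -0.384 3.704
endloop
endfacet
facet normal -0.835 -0.023 0.550
outer loop
vertex 0.988 -0.384 3.704
vertex 0.212 -2.005 2.459
vertex 1.194 -1.058 3.989
endloop
endfacet
facet normal 0.478 0.462 0.747
outer loop
vertex 0.988 -0.384 3.704
vertex 1.194 -1.058 3.989
vertex 1.641 -0.706 3.485
endloop
endfacet
facet normal -0.479 -0.462 -0.746
outer loop
vertex 0.212 -2.005 2.459
vertex 0.659 -1.654 1.955
vertex 0.865 -2.328 2.24
endloop
endfacet
facet normal -0.184 -0.779 0.600
outer loop
vertex 0.212 -2.005 2.459
vertex 0.865 -2.328 2.24
vertex 1.194 -1.058 3.989
endloop
endfacet
facet normal -0.184 -0.779 0.600
outer loop
vertex 1.194 -1.058 3.989
vertex 0.865 -2.328 2.24
vertex 1.846 -1.38 3.771
endloop
endfacet
facet normal 0.478 0.462 0.747
outer loop
vertex 1.194 -1.058 3.989
vertex 1.846 -1.38 3.771
vertex 1.641 -0.706 3.485
endloop
endfacet
facet normal -0.478 -0.462 -0.747
outer loop
vertex 0.865 -2.328 2.24
vertex 0.659 -1.654 1.955
vertex 1.312 -1.976 1.736
endloop
endfacet
facet normal 0.652 -0.756 0.050
outer loop
vertex 0.865 -2.328 2.24
vertex 1.312 -1.976 1.736
vertex 1.846 -1.38 3.771
endloop
endfacet
facet normal 0.652 -0.757 0.051
outer loop
vertex 1.846 -1.38 3.771
vertex 1.312 -1.976 1.736
vertex 2.293 -1.029 3.266
endloop
endfacet
facet normal 0.480 0.462 0.746
outer loop
vertex 1.846 -1.38 3.771
vertex 2.293 -1.029 3.266
vertex 1.641 -0.706 3.485
endloop
endfacet
facet normal -0.271 0.952 -0.141
outer loop
vertex 0.453 -1.692 0.828
vertex -0.216 -1.895 0.742
vertex 0.022 -1.732 1.384
endloop
endfacet
facet normal 0.294 0.910 0.293
outer loop
vertex 0.453 -1.692 0.828
vertex 0.022 -1.732 1.384
vertex 0.686 -1.963 1.436
endloop
endfacet
facet normal 0.818 0.573 -0.058
outer loop
vertex 0.453 -1.692 0.828
vertex 0.686 -1.963 1.436
vertex 0.857 -2.269 0.825
endloop
endfacet
facet normal 0.576 0.407 -0.708
outer loop
vertex 0.453 -1.692 0.828
vertex 0.857 -2.269 0.825
vertex 0.3 -2.227 0.396
endloop
endfacet
facet normal -0.097 0.642 -0.761
outer loop
vertex 0.453 -1.692 0.828
vertex 0.3 -2.227 0.396
vertex -0.216 -1.895 0.742
endloop
endfacet
facet normal 0.110 0.508 0.854
outer loop
vertex 0.686 -1.963 1.436
vertex 0.022 -1.732 1.384
vertex 0.16 -2.333 1.724
endloop
endfacet
facet normal -0.802 0.577 0.151
outer loop
vertex 0.022 -1.732 1.384
vertex -0.216 -1.895 0.742
vertex -0.397 -2.291 1.295
endloop
endfacet
facet normal -0.520 0.078 -0.850
outer loop
vertex -0.216 -1.895 0.742
vertex 0.3 -2.227 0.396
vertex -0.226 -2.597 0.684
endloop
endfacet
facet normal 0.567 -0.303 -0.766
outer loop
vertex 0.3 -2.227 0.396
vertex 0.857 -2.269 0.825
vertex 0.438 -2.828 0.736
endloop
endfacet
facet normal 0.957 -0.037 0.287
outer loop
vertex 0.857 -2.269 0.825
vertex 0.686 -1.963 1.436
vertex 0.676 -2.665 1.378
endloop
endfacet
facet normal -0.576 -0.407 0.708
outer loop
vertex 0.007 -2.868 1.292
vertex 0.16 -2.333 1.724
vertex -0.397 -2.291 1.295
endloop
endfacet
facet normal -0.818 -0.573 0.058
outer loop
vertex 0.007 -2.868 1.292
vertex -0.397 -2.291 1.295
vertex -0.226 -2.597 0.684
endloop
endfacet
facet normal -0.294 -0.910 -0.293
outer loop
vertex 0.007 -2.868 1.292
vertex -0.226 -2.597 0.684
vertex 0.438 -2.828 0.736
endloop
endfacet
facet normal 0.271 -0.952 0.141
outer loop
vertex 0.007 -2.868 1.292
vertex 0.438 -2.828 0.736
vertex 0.676 -2.665 1.378
endloop
endfacet
facet normal 0.097 -0.642 0.761
outer loop
vertex 0.007 -2.868 1.292
vertex 0.676 -2.665 1.378
vertex 0.16 -2.333 1.724
endloop
endfacet
facet normal -0.567 0.303 0.766
outer loop
vertex -0.397 -2.291 1.295
vertex 0.16 -2.333 1.724
vertex 0.022 -1.732 1.384
endloop
endfacet
facet normal -0.957 0.037 -0.287
outer loop
vertex -0.226 -2.597 0.684
vertex -0.397 -2.291 1.295
vertex -0.216 -1.895 0.742
endloop
endfacet
facet normal -0.110 -0.508 -0.854
outer loop
vertex 0.438 -2.828 0.736
vertex -0.226 -2.597 0.684
vertex 0.3 -2.227 0.396
endloop
endfacet
facet normal 0.802 -0.577 -0.151
outer loop
vertex 0.676 -2.665 1.378
vertex 0.438 -2.828 0.736
vertex 0.857 -2.269 0.825
endloop
endfacet
facet normal 0.520 -0.078 0.850
outer loop
vertex 0.16 -2.333 1.724
vertex 0.676 -2.665 1.378
vertex 0.686 -1.963 1.436
endloop
endfacet

endsolid


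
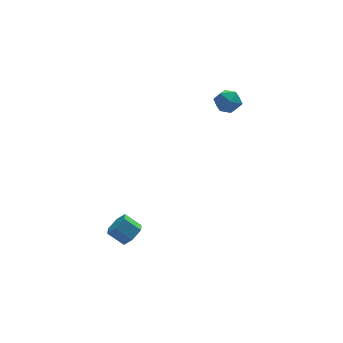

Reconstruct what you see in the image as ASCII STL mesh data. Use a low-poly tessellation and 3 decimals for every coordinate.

solid 
facet normal -0.043 -0.349 0.936
outer loop
vertex 2.703 2.687 2.569
vertex 3.047 1.974 2.319
vertex 3.529 2.601 2.575
endloop
endfacet
facet normal 0.031 0.360 0.932
outer loop
vertex 2.703 2.687 2.569
vertex 3.529 2.601 2.575
vertex 3.187 3.311 2.312
endloop
endfacet
facet normal -0.518 0.637 0.570
outer loop
vertex 2.703 2.687 2.569
vertex 3.187 3.311 2.312
vertex 2.495 3.123 1.893
endloop
endfacet
facet normal -0.931 0.100 0.351
outer loop
vertex 2.703 2.687 2.569
vertex 2.495 3.123 1.893
vertex 2.408 2.297 1.898
endloop
endfacet
facet normal -0.638 -0.510 0.577
outer loop
vertex 2.703 2.687 2.569
vertex 2.408 2.297 1.898
vertex 3.047 1.974 2.319
endloop
endfacet
facet normal 0.631 0.518 0.578
outer loop
vertex 3.187 3.311 2.312
vertex 3.529 2.601 2.575
vertex 3.832 2.983 1.902
endloop
endfacet
facet normal 0.510 -0.631 0.584
outer loop
vertex 3.529 2.601 2.575
vertex 3.047 1.974 2.319
vertex 3.745 2.157 1.907
endloop
endfacet
facet normal -0.452 -0.892 0.002
outer loop
vertex 3.047 1.974 2.319
vertex 2.408 2.297 1.898
vertex 3.053 1.969 1.488
endloop
endfacet
facet normal -0.927 0.095 -0.363
outer loop
vertex 2.408 2.297 1.898
vertex 2.495 3.123 1.893
vertex 2.711 2.679 1.225
endloop
endfacet
facet normal -0.258 0.966 -0.008
outer loop
vertex 2.495 3.123 1.893
vertex 3.187 3.311 2.312
vertex 3.193 3.306 1.481
endloop
endfacet
facet normal 0.931 -0.100 -0.351
outer loop
vertex 3.537 2.593 1.231
vertex 3.832 2.983 1.902
vertex 3.745 2.157 1.907
endloop
endfacet
facet normal 0.518 -0.637 -0.570
outer loop
vertex 3.537 2.593 1.231
vertex 3.745 2.157 1.907
vertex 3.053 1.969 1.488
endloop
endfacet
facet normal -0.031 -0.360 -0.932
outer loop
vertex 3.537 2.593 1.231
vertex 3.053 1.969 1.488
vertex 2.711 2.679 1.225
endloop
endfacet
facet normal 0.043 0.349 -0.936
outer loop
vertex 3.537 2.593 1.231
vertex 2.711 2.679 1.225
vertex 3.193 3.306 1.481
endloop
endfacet
facet normal 0.638 0.510 -0.577
outer loop
vertex 3.537 2.593 1.231
vertex 3.193 3.306 1.481
vertex 3.832 2.983 1.902
endloop
endfacet
facet normal 0.927 -0.095 0.363
outer loop
vertex 3.745 2.157 1.907
vertex 3.832 2.983 1.902
vertex 3.529 2.601 2.575
endloop
endfacet
facet normal 0.258 -0.966 0.008
outer loop
vertex 3.053 1.969 1.488
vertex 3.745 2.157 1.907
vertex 3.047 1.974 2.319
endloop
endfacet
facet normal -0.631 -0.518 -0.578
outer loop
vertex 2.711 2.679 1.225
vertex 3.053 1.969 1.488
vertex 2.408 2.297 1.898
endloop
endfacet
facet normal -0.510 0.631 -0.584
outer loop
vertex 3.193 3.306 1.481
vertex 2.711 2.679 1.225
vertex 2.495 3.123 1.893
endloop
endfacet
facet normal 0.452 0.892 -0.002
outer loop
vertex 3.832 2.983 1.902
vertex 3.193 3.306 1.481
vertex 3.187 3.311 2.312
endloop
endfacet
facet normal 0.658 -0.412 -0.630
outer loop
vertex -2.806 -1.758 -3.163
vertex -3.351 -2.094 -3.513
vertex -3.137 -1.429 -3.724
endloop
endfacet
facet normal 0.600 0.792 0.111
outer loop
vertex -2.806 -1.758 -3.163
vertex -3.137 -1.429 -3.724
vertex -3.524 -1.31 -2.476
endloop
endfacet
facet normal 0.601 0.792 0.111
outer loop
vertex -3.524 -1.31 -2.476
vertex -3.137 -1.429 -3.724
vertex -3.855 -0.98 -3.038
endloop
endfacet
facet normal -0.659 0.411 0.630
outer loop
vertex -3.524 -1.31 -2.476
vertex -3.855 -0.98 -3.038
vertex -4.069 -1.646 -2.827
endloop
endfacet
facet normal 0.658 -0.412 -0.630
outer loop
vertex -3.137 -1.429 -3.724
vertex -3.351 -2.094 -3.513
vertex -3.682 -1.765 -4.074
endloop
endfacet
facet normal -0.092 0.786 -0.611
outer loop
vertex -3.137 -1.429 -3.724
vertex -3.682 -1.765 -4.074
vertex -3.855 -0.98 -3.038
endloop
endfacet
facet normal -0.094 0.786 -0.611
outer loop
vertex -3.855 -0.98 -3.038
vertex -3.682 -1.765 -4.074
vertex -4.4 -1.317 -3.388
endloop
endfacet
facet normal -0.659 0.411 0.630
outer loop
vertex -3.855 -0.98 -3.038
vertex -4.4 -1.317 -3.388
vertex -4.069 -1.646 -2.827
endloop
endfacet
facet normal 0.659 -0.411 -0.630
outer loop
vertex -3.682 -1.765 -4.074
vertex -3.351 -2.094 -3.513
vertex -3.896 -2.43 -3.864
endloop
endfacet
facet normal -0.692 -0.005 -0.721
outer loop
vertex -3.682 -1.765 -4.074
vertex -3.896 -2.43 -3.864
vertex -4.4 -1.317 -3.388
endloop
endfacet
facet normal -0.693 -0.006 -0.721
outer loop
vertex -4.4 -1.317 -3.388
vertex -3.896 -2.43 -3.864
vertex -4.614 -1.982 -3.177
endloop
endfacet
facet normal -0.658 0.412 0.630
outer loop
vertex -4.4 -1.317 -3.388
vertex -4.614 -1.982 -3.177
vertex -4.069 -1.646 -2.827
endloop
endfacet
facet normal 0.659 -0.411 -0.630
outer loop
vertex -3.896 -2.43 -3.864
vertex -3.351 -2.094 -3.513
vertex -3.565 -2.76 -3.302
endloop
endfacet
facet normal -0.601 -0.792 -0.111
outer loop
vertex -3.896 -2.43 -3.864
vertex -3.565 -2.76 -3.302
vertex -4.614 -1.982 -3.177
endloop
endfacet
facet normal -0.601 -0.792 -0.110
outer loop
vertex -4.614 -1.982 -3.177
vertex -3.565 -2.76 -3.302
vertex -4.283 -2.311 -2.616
endloop
endfacet
facet normal -0.658 0.412 0.630
outer loop
vertex -4.614 -1.982 -3.177
vertex -4.283 -2.311 -2.616
vertex -4.069 -1.646 -2.827
endloop
endfacet
facet normal 0.659 -0.411 -0.630
outer loop
vertex -3.565 -2.76 -3.302
vertex -3.351 -2.094 -3.513
vertex -3.02 -2.423 -2.952
endloop
endfacet
facet normal 0.093 -0.786 0.612
outer loop
vertex -3.565 -2.76 -3.302
vertex -3.02 -2.423 -2.952
vertex -4.283 -2.311 -2.616
endloop
endfacet
facet normal 0.093 -0.786 0.611
outer loop
vertex -4.283 -2.311 -2.616
vertex -3.02 -2.423 -2.952
vertex -3.738 -1.975 -2.266
endloop
endfacet
facet normal -0.658 0.412 0.630
outer loop
vertex -4.283 -2.311 -2.616
vertex -3.738 -1.975 -2.266
vertex -4.069 -1.646 -2.827
endloop
endfacet
facet normal 0.658 -0.412 -0.630
outer loop
vertex -3.02 -2.423 -2.952
vertex -3.351 -2.094 -3.513
vertex -2.806 -1.758 -3.163
endloop
endfacet
facet normal 0.693 0.006 0.721
outer loop
vertex -3.02 -2.423 -2.952
vertex -2.806 -1.758 -3.163
vertex -3.738 -1.975 -2.266
endloop
endfacet
facet normal 0.693 0.005 0.721
outer loop
vertex -3.738 -1.975 -2.266
vertex -2.806 -1.758 -3.163
vertex -3.524 -1.31 -2.476
endloop
endfacet
facet normal -0.659 0.411 0.630
outer loop
vertex -3.738 -1.975 -2.266
vertex -3.524 -1.31 -2.476
vertex -4.069 -1.646 -2.827
endloop
endfacet

endsolid


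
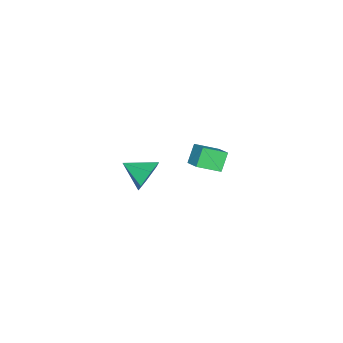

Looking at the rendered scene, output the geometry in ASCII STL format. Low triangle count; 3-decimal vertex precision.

solid 
facet normal -0.006 0.922 -0.388
outer loop
vertex 4.425 0.174 2.268
vertex 3.986 -0.151 1.503
vertex 3.485 0.155 2.237
endloop
endfacet
facet normal -0.030 -0.119 0.992
outer loop
vertex 4.425 0.174 2.268
vertex 3.485 0.155 2.237
vertex 3.994 -1.469 2.057
endloop
endfacet
facet normal -0.006 0.922 -0.388
outer loop
vertex 3.485 0.155 2.237
vertex 3.986 -0.151 1.503
vertex 3.046 -0.17 1.472
endloop
endfacet
facet normal -0.765 -0.303 0.568
outer loop
vertex 3.485 0.155 2.237
vertex 3.046 -0.17 1.472
vertex 3.994 -1.469 2.057
endloop
endfacet
facet normal -0.006 0.922 -0.388
outer loop
vertex 3.046 -0.17 1.472
vertex 3.986 -0.151 1.503
vertex 3.547 -0.476 0.738
endloop
endfacet
facet normal -0.732 -0.640 -0.233
outer loop
vertex 3.046 -0.17 1.472
vertex 3.547 -0.476 0.738
vertex 3.994 -1.469 2.057
endloop
endfacet
facet normal -0.006 0.922 -0.388
outer loop
vertex 3.547 -0.476 0.738
vertex 3.986 -0.151 1.503
vertex 4.486 -0.457 0.768
endloop
endfacet
facet normal 0.035 -0.793 -0.609
outer loop
vertex 3.547 -0.476 0.738
vertex 4.486 -0.457 0.768
vertex 3.994 -1.469 2.057
endloop
endfacet
facet normal -0.006 0.922 -0.388
outer loop
vertex 4.486 -0.457 0.768
vertex 3.986 -0.151 1.503
vertex 4.925 -0.132 1.533
endloop
endfacet
facet normal 0.771 -0.609 -0.184
outer loop
vertex 4.486 -0.457 0.768
vertex 4.925 -0.132 1.533
vertex 3.994 -1.469 2.057
endloop
endfacet
facet normal -0.006 0.922 -0.388
outer loop
vertex 4.925 -0.132 1.533
vertex 3.986 -0.151 1.503
vertex 4.425 0.174 2.268
endloop
endfacet
facet normal 0.739 -0.273 0.616
outer loop
vertex 4.925 -0.132 1.533
vertex 4.425 0.174 2.268
vertex 3.994 -1.469 2.057
endloop
endfacet
facet normal -0.595 0.050 0.802
outer loop
vertex -1.73 0.245 -0.574
vertex -2.453 1.294 -1.176
vertex -2.435 -0.514 -1.049
endloop
endfacet
facet normal 0.513 -0.744 0.427
outer loop
vertex -1.727 -0.574 -2.004
vertex -1.73 0.245 -0.574
vertex -2.435 -0.514 -1.049
endloop
endfacet
facet normal -0.596 0.050 0.802
outer loop
vertex -2.435 -0.514 -1.049
vertex -2.453 1.294 -1.176
vertex -3.158 0.535 -1.652
endloop
endfacet
facet normal -0.619 -0.666 -0.417
outer loop
vertex -3.158 0.535 -1.652
vertex -1.727 -0.574 -2.004
vertex -2.435 -0.514 -1.049
endloop
endfacet
facet normal 0.619 0.666 0.417
outer loop
vertex -1.73 0.245 -0.574
vertex -1.745 1.234 -2.131
vertex -2.453 1.294 -1.176
endloop
endfacet
facet normal 0.513 -0.744 0.427
outer loop
vertex -1.022 0.185 -1.528
vertex -1.73 0.245 -0.574
vertex -1.727 -0.574 -2.004
endloop
endfacet
facet normal 0.618 0.666 0.417
outer loop
vertex -1.022 0.185 -1.528
vertex -1.745 1.234 -2.131
vertex -1.73 0.245 -0.574
endloop
endfacet
facet normal -0.513 0.744 -0.427
outer loop
vertex -2.453 1.294 -1.176
vertex -1.745 1.234 -2.131
vertex -3.158 0.535 -1.652
endloop
endfacet
facet normal -0.619 -0.666 -0.417
outer loop
vertex -2.45 0.475 -2.606
vertex -1.727 -0.574 -2.004
vertex -3.158 0.535 -1.652
endloop
endfacet
facet normal -0.513 0.744 -0.428
outer loop
vertex -3.158 0.535 -1.652
vertex -1.745 1.234 -2.131
vertex -2.45 0.475 -2.606
endloop
endfacet
facet normal 0.595 -0.050 -0.802
outer loop
vertex -2.45 0.475 -2.606
vertex -1.022 0.185 -1.528
vertex -1.727 -0.574 -2.004
endloop
endfacet
facet normal 0.595 -0.051 -0.802
outer loop
vertex -1.745 1.234 -2.131
vertex -1.022 0.185 -1.528
vertex -2.45 0.475 -2.606
endloop
endfacet

endsolid


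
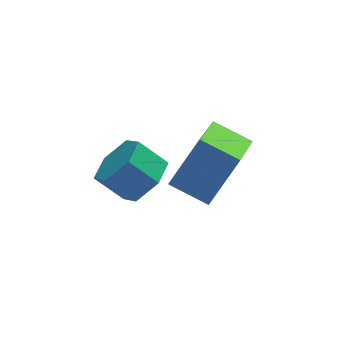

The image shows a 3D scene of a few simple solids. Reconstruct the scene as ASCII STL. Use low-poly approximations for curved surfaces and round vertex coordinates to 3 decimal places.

solid 
facet normal 0.668 -0.316 -0.674
outer loop
vertex -1.599 0.826 -1.538
vertex -2.352 0.713 -2.231
vertex -1.852 1.61 -2.156
endloop
endfacet
facet normal 0.702 0.566 0.431
outer loop
vertex -1.599 0.826 -1.538
vertex -1.852 1.61 -2.156
vertex -2.475 1.24 -0.655
endloop
endfacet
facet normal 0.703 0.566 0.431
outer loop
vertex -2.475 1.24 -0.655
vertex -1.852 1.61 -2.156
vertex -2.727 2.024 -1.273
endloop
endfacet
facet normal -0.668 0.316 0.674
outer loop
vertex -2.475 1.24 -0.655
vertex -2.727 2.024 -1.273
vertex -3.228 1.127 -1.349
endloop
endfacet
facet normal 0.668 -0.316 -0.674
outer loop
vertex -1.852 1.61 -2.156
vertex -2.352 0.713 -2.231
vertex -2.605 1.497 -2.849
endloop
endfacet
facet normal 0.139 0.942 -0.304
outer loop
vertex -1.852 1.61 -2.156
vertex -2.605 1.497 -2.849
vertex -2.727 2.024 -1.273
endloop
endfacet
facet normal 0.139 0.942 -0.304
outer loop
vertex -2.727 2.024 -1.273
vertex -2.605 1.497 -2.849
vertex -3.48 1.911 -1.967
endloop
endfacet
facet normal -0.668 0.316 0.674
outer loop
vertex -2.727 2.024 -1.273
vertex -3.48 1.911 -1.967
vertex -3.228 1.127 -1.349
endloop
endfacet
facet normal 0.668 -0.315 -0.674
outer loop
vertex -2.605 1.497 -2.849
vertex -2.352 0.713 -2.231
vertex -3.105 0.6 -2.925
endloop
endfacet
facet normal -0.563 0.376 -0.736
outer loop
vertex -2.605 1.497 -2.849
vertex -3.105 0.6 -2.925
vertex -3.48 1.911 -1.967
endloop
endfacet
facet normal -0.564 0.376 -0.735
outer loop
vertex -3.48 1.911 -1.967
vertex -3.105 0.6 -2.925
vertex -3.981 1.014 -2.042
endloop
endfacet
facet normal -0.668 0.317 0.674
outer loop
vertex -3.48 1.911 -1.967
vertex -3.981 1.014 -2.042
vertex -3.228 1.127 -1.349
endloop
endfacet
facet normal 0.668 -0.316 -0.674
outer loop
vertex -3.105 0.6 -2.925
vertex -2.352 0.713 -2.231
vertex -2.853 -0.184 -2.307
endloop
endfacet
facet normal -0.702 -0.566 -0.432
outer loop
vertex -3.105 0.6 -2.925
vertex -2.853 -0.184 -2.307
vertex -3.981 1.014 -2.042
endloop
endfacet
facet normal -0.703 -0.566 -0.431
outer loop
vertex -3.981 1.014 -2.042
vertex -2.853 -0.184 -2.307
vertex -3.728 0.23 -1.424
endloop
endfacet
facet normal -0.668 0.316 0.674
outer loop
vertex -3.981 1.014 -2.042
vertex -3.728 0.23 -1.424
vertex -3.228 1.127 -1.349
endloop
endfacet
facet normal 0.668 -0.316 -0.674
outer loop
vertex -2.853 -0.184 -2.307
vertex -2.352 0.713 -2.231
vertex -2.1 -0.071 -1.613
endloop
endfacet
facet normal -0.139 -0.942 0.304
outer loop
vertex -2.853 -0.184 -2.307
vertex -2.1 -0.071 -1.613
vertex -3.728 0.23 -1.424
endloop
endfacet
facet normal -0.139 -0.942 0.305
outer loop
vertex -3.728 0.23 -1.424
vertex -2.1 -0.071 -1.613
vertex -2.975 0.343 -0.731
endloop
endfacet
facet normal -0.668 0.316 0.674
outer loop
vertex -3.728 0.23 -1.424
vertex -2.975 0.343 -0.731
vertex -3.228 1.127 -1.349
endloop
endfacet
facet normal 0.668 -0.317 -0.674
outer loop
vertex -2.1 -0.071 -1.613
vertex -2.352 0.713 -2.231
vertex -1.599 0.826 -1.538
endloop
endfacet
facet normal 0.563 -0.376 0.736
outer loop
vertex -2.1 -0.071 -1.613
vertex -1.599 0.826 -1.538
vertex -2.975 0.343 -0.731
endloop
endfacet
facet normal 0.563 -0.376 0.735
outer loop
vertex -2.975 0.343 -0.731
vertex -1.599 0.826 -1.538
vertex -2.475 1.24 -0.655
endloop
endfacet
facet normal -0.668 0.315 0.674
outer loop
vertex -2.975 0.343 -0.731
vertex -2.475 1.24 -0.655
vertex -3.228 1.127 -1.349
endloop
endfacet
facet normal -0.760 0.544 0.355
outer loop
vertex -0.605 0.789 -0.489
vertex 0.26 2.593 -1.404
vertex -1.692 0.419 -2.247
endloop
endfacet
facet normal -0.394 -0.820 0.416
outer loop
vertex -0.56 -0.393 -2.776
vertex -0.605 0.789 -0.489
vertex -1.692 0.419 -2.247
endloop
endfacet
facet normal -0.760 0.544 0.355
outer loop
vertex -1.692 0.419 -2.247
vertex 0.26 2.593 -1.404
vertex -0.827 2.223 -3.162
endloop
endfacet
facet normal -0.518 -0.176 -0.837
outer loop
vertex -0.827 2.223 -3.162
vertex -0.56 -0.393 -2.776
vertex -1.692 0.419 -2.247
endloop
endfacet
facet normal 0.518 0.176 0.837
outer loop
vertex -0.605 0.789 -0.489
vertex 1.392 1.781 -1.933
vertex 0.26 2.593 -1.404
endloop
endfacet
facet normal -0.394 -0.820 0.416
outer loop
vertex 0.527 -0.023 -1.018
vertex -0.605 0.789 -0.489
vertex -0.56 -0.393 -2.776
endloop
endfacet
facet normal 0.518 0.176 0.837
outer loop
vertex 0.527 -0.023 -1.018
vertex 1.392 1.781 -1.933
vertex -0.605 0.789 -0.489
endloop
endfacet
facet normal 0.394 0.820 -0.416
outer loop
vertex 0.26 2.593 -1.404
vertex 1.392 1.781 -1.933
vertex -0.827 2.223 -3.162
endloop
endfacet
facet normal -0.518 -0.176 -0.837
outer loop
vertex 0.305 1.411 -3.691
vertex -0.56 -0.393 -2.776
vertex -0.827 2.223 -3.162
endloop
endfacet
facet normal 0.394 0.820 -0.416
outer loop
vertex -0.827 2.223 -3.162
vertex 1.392 1.781 -1.933
vertex 0.305 1.411 -3.691
endloop
endfacet
facet normal 0.760 -0.544 -0.355
outer loop
vertex 0.305 1.411 -3.691
vertex 0.527 -0.023 -1.018
vertex -0.56 -0.393 -2.776
endloop
endfacet
facet normal 0.760 -0.544 -0.355
outer loop
vertex 1.392 1.781 -1.933
vertex 0.527 -0.023 -1.018
vertex 0.305 1.411 -3.691
endloop
endfacet

endsolid


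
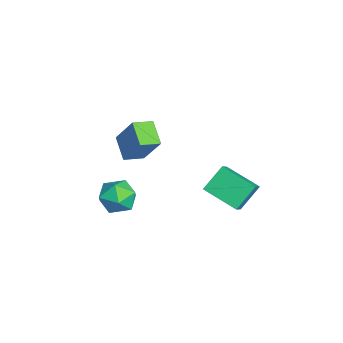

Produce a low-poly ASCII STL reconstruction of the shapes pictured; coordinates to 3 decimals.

solid 
facet normal -0.834 -0.210 0.510
outer loop
vertex -1.36 -1.974 -1.793
vertex -1.739 -1.047 -2.032
vertex -2.131 -2.692 -3.35
endloop
endfacet
facet normal 0.368 -0.900 0.233
outer loop
vertex -1.021 -2.413 -4.028
vertex -1.36 -1.974 -1.793
vertex -2.131 -2.692 -3.35
endloop
endfacet
facet normal -0.834 -0.210 0.510
outer loop
vertex -2.131 -2.692 -3.35
vertex -1.739 -1.047 -2.032
vertex -2.51 -1.765 -3.589
endloop
endfacet
facet normal -0.410 -0.381 -0.828
outer loop
vertex -2.51 -1.765 -3.589
vertex -1.021 -2.413 -4.028
vertex -2.131 -2.692 -3.35
endloop
endfacet
facet normal 0.410 0.381 0.828
outer loop
vertex -1.36 -1.974 -1.793
vertex -0.629 -0.768 -2.71
vertex -1.739 -1.047 -2.032
endloop
endfacet
facet normal 0.368 -0.900 0.233
outer loop
vertex -0.25 -1.695 -2.471
vertex -1.36 -1.974 -1.793
vertex -1.021 -2.413 -4.028
endloop
endfacet
facet normal 0.410 0.381 0.828
outer loop
vertex -0.25 -1.695 -2.471
vertex -0.629 -0.768 -2.71
vertex -1.36 -1.974 -1.793
endloop
endfacet
facet normal -0.368 0.900 -0.233
outer loop
vertex -1.739 -1.047 -2.032
vertex -0.629 -0.768 -2.71
vertex -2.51 -1.765 -3.589
endloop
endfacet
facet normal -0.410 -0.381 -0.828
outer loop
vertex -1.4 -1.486 -4.267
vertex -1.021 -2.413 -4.028
vertex -2.51 -1.765 -3.589
endloop
endfacet
facet normal -0.368 0.900 -0.233
outer loop
vertex -2.51 -1.765 -3.589
vertex -0.629 -0.768 -2.71
vertex -1.4 -1.486 -4.267
endloop
endfacet
facet normal 0.834 0.210 -0.510
outer loop
vertex -1.4 -1.486 -4.267
vertex -0.25 -1.695 -2.471
vertex -1.021 -2.413 -4.028
endloop
endfacet
facet normal 0.834 0.210 -0.510
outer loop
vertex -0.629 -0.768 -2.71
vertex -0.25 -1.695 -2.471
vertex -1.4 -1.486 -4.267
endloop
endfacet
facet normal -0.092 0.472 0.877
outer loop
vertex 3.261 -2.488 -1.956
vertex 4.002 -2.956 -1.627
vertex 4.121 -2.133 -2.057
endloop
endfacet
facet normal -0.325 0.883 0.339
outer loop
vertex 3.261 -2.488 -1.956
vertex 4.121 -2.133 -2.057
vertex 3.51 -2.086 -2.764
endloop
endfacet
facet normal -0.847 0.532 0.004
outer loop
vertex 3.261 -2.488 -1.956
vertex 3.51 -2.086 -2.764
vertex 3.012 -2.878 -2.77
endloop
endfacet
facet normal -0.938 -0.095 0.333
outer loop
vertex 3.261 -2.488 -1.956
vertex 3.012 -2.878 -2.77
vertex 3.316 -3.416 -2.067
endloop
endfacet
facet normal -0.471 -0.132 0.872
outer loop
vertex 3.261 -2.488 -1.956
vertex 3.316 -3.416 -2.067
vertex 4.002 -2.956 -1.627
endloop
endfacet
facet normal 0.214 0.969 -0.120
outer loop
vertex 3.51 -2.086 -2.764
vertex 4.121 -2.133 -2.057
vertex 4.404 -2.304 -2.933
endloop
endfacet
facet normal 0.589 0.306 0.748
outer loop
vertex 4.121 -2.133 -2.057
vertex 4.002 -2.956 -1.627
vertex 4.708 -2.842 -2.23
endloop
endfacet
facet normal -0.024 -0.672 0.740
outer loop
vertex 4.002 -2.956 -1.627
vertex 3.316 -3.416 -2.067
vertex 4.21 -3.634 -2.236
endloop
endfacet
facet normal -0.779 -0.613 -0.132
outer loop
vertex 3.316 -3.416 -2.067
vertex 3.012 -2.878 -2.77
vertex 3.599 -3.587 -2.943
endloop
endfacet
facet normal -0.631 0.402 -0.663
outer loop
vertex 3.012 -2.878 -2.77
vertex 3.51 -2.086 -2.764
vertex 3.718 -2.764 -3.373
endloop
endfacet
facet normal 0.938 0.095 -0.333
outer loop
vertex 4.459 -3.232 -3.044
vertex 4.404 -2.304 -2.933
vertex 4.708 -2.842 -2.23
endloop
endfacet
facet normal 0.847 -0.532 -0.004
outer loop
vertex 4.459 -3.232 -3.044
vertex 4.708 -2.842 -2.23
vertex 4.21 -3.634 -2.236
endloop
endfacet
facet normal 0.325 -0.883 -0.339
outer loop
vertex 4.459 -3.232 -3.044
vertex 4.21 -3.634 -2.236
vertex 3.599 -3.587 -2.943
endloop
endfacet
facet normal 0.092 -0.472 -0.877
outer loop
vertex 4.459 -3.232 -3.044
vertex 3.599 -3.587 -2.943
vertex 3.718 -2.764 -3.373
endloop
endfacet
facet normal 0.471 0.132 -0.872
outer loop
vertex 4.459 -3.232 -3.044
vertex 3.718 -2.764 -3.373
vertex 4.404 -2.304 -2.933
endloop
endfacet
facet normal 0.779 0.613 0.132
outer loop
vertex 4.708 -2.842 -2.23
vertex 4.404 -2.304 -2.933
vertex 4.121 -2.133 -2.057
endloop
endfacet
facet normal 0.631 -0.402 0.663
outer loop
vertex 4.21 -3.634 -2.236
vertex 4.708 -2.842 -2.23
vertex 4.002 -2.956 -1.627
endloop
endfacet
facet normal -0.214 -0.969 0.120
outer loop
vertex 3.599 -3.587 -2.943
vertex 4.21 -3.634 -2.236
vertex 3.316 -3.416 -2.067
endloop
endfacet
facet normal -0.589 -0.306 -0.748
outer loop
vertex 3.718 -2.764 -3.373
vertex 3.599 -3.587 -2.943
vertex 3.012 -2.878 -2.77
endloop
endfacet
facet normal 0.024 0.672 -0.740
outer loop
vertex 4.404 -2.304 -2.933
vertex 3.718 -2.764 -3.373
vertex 3.51 -2.086 -2.764
endloop
endfacet
facet normal -0.568 -0.752 0.334
outer loop
vertex 3.192 0.761 -2.78
vertex 2.661 1.609 -1.772
vertex 2.524 1.015 -3.345
endloop
endfacet
facet normal 0.374 -0.597 -0.710
outer loop
vertex 3.519 2.331 -3.928
vertex 3.192 0.761 -2.78
vertex 2.524 1.015 -3.345
endloop
endfacet
facet normal -0.568 -0.753 0.334
outer loop
vertex 2.524 1.015 -3.345
vertex 2.661 1.609 -1.772
vertex 1.994 1.862 -2.336
endloop
endfacet
facet normal -0.733 0.280 -0.620
outer loop
vertex 1.994 1.862 -2.336
vertex 3.519 2.331 -3.928
vertex 2.524 1.015 -3.345
endloop
endfacet
facet normal 0.733 -0.279 0.621
outer loop
vertex 3.192 0.761 -2.78
vertex 3.656 2.925 -2.355
vertex 2.661 1.609 -1.772
endloop
endfacet
facet normal 0.374 -0.597 -0.710
outer loop
vertex 4.186 2.078 -3.364
vertex 3.192 0.761 -2.78
vertex 3.519 2.331 -3.928
endloop
endfacet
facet normal 0.734 -0.279 0.620
outer loop
vertex 4.186 2.078 -3.364
vertex 3.656 2.925 -2.355
vertex 3.192 0.761 -2.78
endloop
endfacet
facet normal -0.374 0.597 0.710
outer loop
vertex 2.661 1.609 -1.772
vertex 3.656 2.925 -2.355
vertex 1.994 1.862 -2.336
endloop
endfacet
facet normal -0.733 0.278 -0.620
outer loop
vertex 2.988 3.179 -2.92
vertex 3.519 2.331 -3.928
vertex 1.994 1.862 -2.336
endloop
endfacet
facet normal -0.374 0.597 0.710
outer loop
vertex 1.994 1.862 -2.336
vertex 3.656 2.925 -2.355
vertex 2.988 3.179 -2.92
endloop
endfacet
facet normal 0.568 0.752 -0.334
outer loop
vertex 2.988 3.179 -2.92
vertex 4.186 2.078 -3.364
vertex 3.519 2.331 -3.928
endloop
endfacet
facet normal 0.568 0.752 -0.333
outer loop
vertex 3.656 2.925 -2.355
vertex 4.186 2.078 -3.364
vertex 2.988 3.179 -2.92
endloop
endfacet

endsolid


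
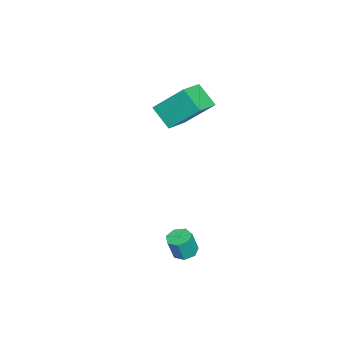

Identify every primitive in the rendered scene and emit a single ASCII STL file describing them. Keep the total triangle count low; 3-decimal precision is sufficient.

solid 
facet normal -0.217 0.198 -0.956
outer loop
vertex 3.968 3.269 -3.882
vertex 3.697 2.803 -3.917
vertex 3.512 3.29 -3.774
endloop
endfacet
facet normal 0.088 0.979 0.183
outer loop
vertex 3.968 3.269 -3.882
vertex 3.512 3.29 -3.774
vertex 4.194 3.063 -2.888
endloop
endfacet
facet normal 0.089 0.979 0.183
outer loop
vertex 4.194 3.063 -2.888
vertex 3.512 3.29 -3.774
vertex 3.739 3.084 -2.78
endloop
endfacet
facet normal 0.218 -0.198 0.956
outer loop
vertex 4.194 3.063 -2.888
vertex 3.739 3.084 -2.78
vertex 3.923 2.597 -2.923
endloop
endfacet
facet normal -0.219 0.197 -0.956
outer loop
vertex 3.512 3.29 -3.774
vertex 3.697 2.803 -3.917
vertex 3.196 2.944 -3.773
endloop
endfacet
facet normal -0.705 0.645 0.295
outer loop
vertex 3.512 3.29 -3.774
vertex 3.196 2.944 -3.773
vertex 3.739 3.084 -2.78
endloop
endfacet
facet normal -0.704 0.647 0.293
outer loop
vertex 3.739 3.084 -2.78
vertex 3.196 2.944 -3.773
vertex 3.422 2.739 -2.779
endloop
endfacet
facet normal 0.219 -0.198 0.956
outer loop
vertex 3.739 3.084 -2.78
vertex 3.422 2.739 -2.779
vertex 3.923 2.597 -2.923
endloop
endfacet
facet normal -0.218 0.199 -0.955
outer loop
vertex 3.196 2.944 -3.773
vertex 3.697 2.803 -3.917
vertex 3.256 2.492 -3.881
endloop
endfacet
facet normal -0.968 -0.173 0.184
outer loop
vertex 3.196 2.944 -3.773
vertex 3.256 2.492 -3.881
vertex 3.422 2.739 -2.779
endloop
endfacet
facet normal -0.967 -0.175 0.185
outer loop
vertex 3.422 2.739 -2.779
vertex 3.256 2.492 -3.881
vertex 3.483 2.287 -2.887
endloop
endfacet
facet normal 0.218 -0.199 0.955
outer loop
vertex 3.422 2.739 -2.779
vertex 3.483 2.287 -2.887
vertex 3.923 2.597 -2.923
endloop
endfacet
facet normal -0.217 0.197 -0.956
outer loop
vertex 3.256 2.492 -3.881
vertex 3.697 2.803 -3.917
vertex 3.649 2.274 -4.015
endloop
endfacet
facet normal -0.501 -0.863 -0.064
outer loop
vertex 3.256 2.492 -3.881
vertex 3.649 2.274 -4.015
vertex 3.483 2.287 -2.887
endloop
endfacet
facet normal -0.503 -0.862 -0.064
outer loop
vertex 3.483 2.287 -2.887
vertex 3.649 2.274 -4.015
vertex 3.875 2.068 -3.021
endloop
endfacet
facet normal 0.217 -0.197 0.956
outer loop
vertex 3.483 2.287 -2.887
vertex 3.875 2.068 -3.021
vertex 3.923 2.597 -2.923
endloop
endfacet
facet normal -0.219 0.197 -0.956
outer loop
vertex 3.649 2.274 -4.015
vertex 3.697 2.803 -3.917
vertex 4.077 2.454 -4.076
endloop
endfacet
facet normal 0.342 -0.902 -0.265
outer loop
vertex 3.649 2.274 -4.015
vertex 4.077 2.454 -4.076
vertex 3.875 2.068 -3.021
endloop
endfacet
facet normal 0.341 -0.902 -0.265
outer loop
vertex 3.875 2.068 -3.021
vertex 4.077 2.454 -4.076
vertex 4.304 2.248 -3.082
endloop
endfacet
facet normal 0.219 -0.197 0.956
outer loop
vertex 3.875 2.068 -3.021
vertex 4.304 2.248 -3.082
vertex 3.923 2.597 -2.923
endloop
endfacet
facet normal -0.219 0.197 -0.956
outer loop
vertex 4.077 2.454 -4.076
vertex 3.697 2.803 -3.917
vertex 4.219 2.897 -4.017
endloop
endfacet
facet normal 0.928 -0.262 -0.266
outer loop
vertex 4.077 2.454 -4.076
vertex 4.219 2.897 -4.017
vertex 4.304 2.248 -3.082
endloop
endfacet
facet normal 0.928 -0.262 -0.266
outer loop
vertex 4.304 2.248 -3.082
vertex 4.219 2.897 -4.017
vertex 4.446 2.691 -3.023
endloop
endfacet
facet normal 0.218 -0.197 0.956
outer loop
vertex 4.304 2.248 -3.082
vertex 4.446 2.691 -3.023
vertex 3.923 2.597 -2.923
endloop
endfacet
facet normal -0.219 0.199 -0.955
outer loop
vertex 4.219 2.897 -4.017
vertex 3.697 2.803 -3.917
vertex 3.968 3.269 -3.882
endloop
endfacet
facet normal 0.816 0.575 -0.067
outer loop
vertex 4.219 2.897 -4.017
vertex 3.968 3.269 -3.882
vertex 4.446 2.691 -3.023
endloop
endfacet
facet normal 0.815 0.576 -0.066
outer loop
vertex 4.446 2.691 -3.023
vertex 3.968 3.269 -3.882
vertex 4.194 3.063 -2.888
endloop
endfacet
facet normal 0.218 -0.199 0.955
outer loop
vertex 4.446 2.691 -3.023
vertex 4.194 3.063 -2.888
vertex 3.923 2.597 -2.923
endloop
endfacet
facet normal -0.925 0.261 -0.278
outer loop
vertex -1.781 1.93 2.241
vertex -1.309 2.739 1.429
vertex -1.762 0.643 0.968
endloop
endfacet
facet normal -0.381 -0.653 0.655
outer loop
vertex -0.551 0.301 1.331
vertex -1.781 1.93 2.241
vertex -1.762 0.643 0.968
endloop
endfacet
facet normal -0.925 0.261 -0.278
outer loop
vertex -1.762 0.643 0.968
vertex -1.309 2.739 1.429
vertex -1.29 1.452 0.156
endloop
endfacet
facet normal 0.010 -0.711 -0.703
outer loop
vertex -1.29 1.452 0.156
vertex -0.551 0.301 1.331
vertex -1.762 0.643 0.968
endloop
endfacet
facet normal -0.010 0.711 0.703
outer loop
vertex -1.781 1.93 2.241
vertex -0.098 2.397 1.792
vertex -1.309 2.739 1.429
endloop
endfacet
facet normal -0.381 -0.653 0.655
outer loop
vertex -0.57 1.588 2.604
vertex -1.781 1.93 2.241
vertex -0.551 0.301 1.331
endloop
endfacet
facet normal -0.010 0.711 0.703
outer loop
vertex -0.57 1.588 2.604
vertex -0.098 2.397 1.792
vertex -1.781 1.93 2.241
endloop
endfacet
facet normal 0.381 0.653 -0.655
outer loop
vertex -1.309 2.739 1.429
vertex -0.098 2.397 1.792
vertex -1.29 1.452 0.156
endloop
endfacet
facet normal 0.010 -0.711 -0.703
outer loop
vertex -0.079 1.11 0.519
vertex -0.551 0.301 1.331
vertex -1.29 1.452 0.156
endloop
endfacet
facet normal 0.381 0.653 -0.655
outer loop
vertex -1.29 1.452 0.156
vertex -0.098 2.397 1.792
vertex -0.079 1.11 0.519
endloop
endfacet
facet normal 0.925 -0.261 0.278
outer loop
vertex -0.079 1.11 0.519
vertex -0.57 1.588 2.604
vertex -0.551 0.301 1.331
endloop
endfacet
facet normal 0.925 -0.261 0.278
outer loop
vertex -0.098 2.397 1.792
vertex -0.57 1.588 2.604
vertex -0.079 1.11 0.519
endloop
endfacet

endsolid
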